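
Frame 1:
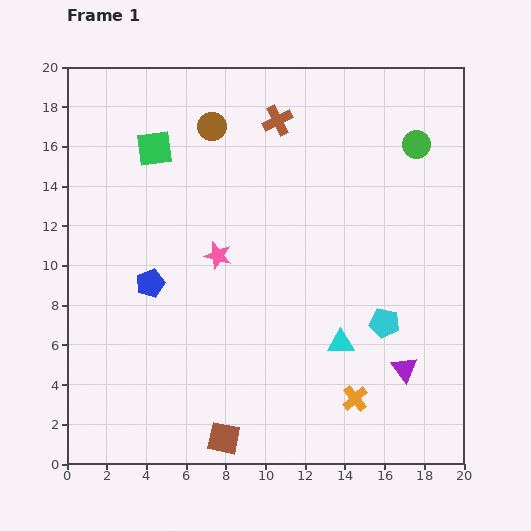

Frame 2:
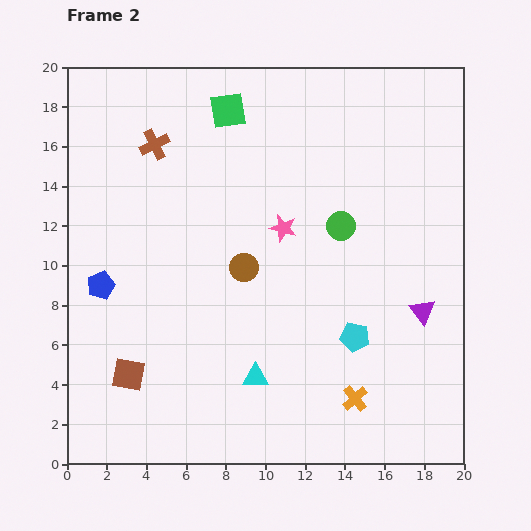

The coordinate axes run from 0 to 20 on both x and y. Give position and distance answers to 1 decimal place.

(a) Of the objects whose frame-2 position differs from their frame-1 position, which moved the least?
the cyan pentagon

(moved 1.7)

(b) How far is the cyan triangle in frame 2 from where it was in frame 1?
4.6

The cyan triangle moved from (13.8, 6.1) to (9.5, 4.4), a distance of √(4.3² + 1.7²) ≈ 4.6.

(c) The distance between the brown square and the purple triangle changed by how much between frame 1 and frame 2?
+5.4

Distance in frame 1: 9.7. Distance in frame 2: 15.1.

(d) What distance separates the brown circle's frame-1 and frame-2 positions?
7.3

The brown circle moved from (7.3, 17.0) to (8.9, 9.9), a distance of √(1.6² + 7.1²) ≈ 7.3.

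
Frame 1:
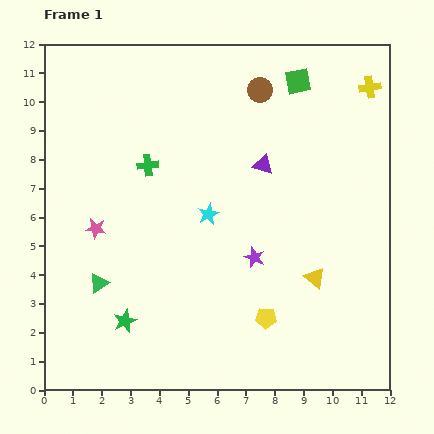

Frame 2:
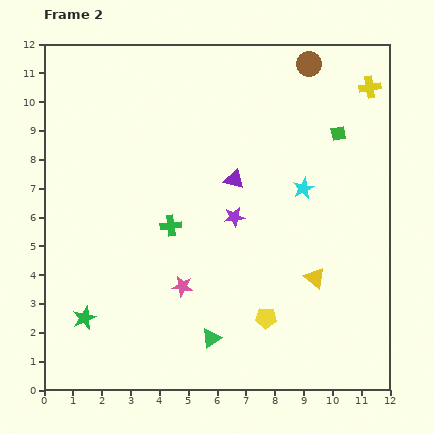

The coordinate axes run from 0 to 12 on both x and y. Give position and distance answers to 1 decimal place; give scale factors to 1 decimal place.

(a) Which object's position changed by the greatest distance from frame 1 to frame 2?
the green triangle

(moved 4.3; next 3.6)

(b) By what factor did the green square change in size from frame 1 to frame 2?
0.6×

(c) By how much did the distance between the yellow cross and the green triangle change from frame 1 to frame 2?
-1.3

Distance in frame 1: 11.6. Distance in frame 2: 10.3.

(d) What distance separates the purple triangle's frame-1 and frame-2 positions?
1.1

The purple triangle moved from (7.6, 7.8) to (6.6, 7.3), a distance of √(1.0² + 0.5²) ≈ 1.1.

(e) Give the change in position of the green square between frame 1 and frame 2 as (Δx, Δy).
(1.4, -1.8)

The green square was at (8.8, 10.7) in frame 1 and (10.2, 8.9) in frame 2.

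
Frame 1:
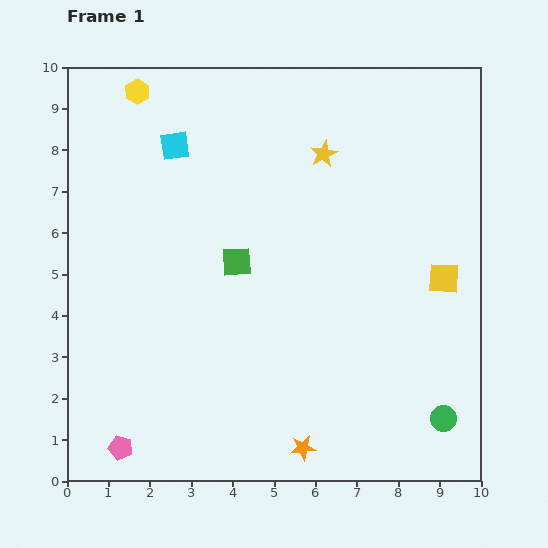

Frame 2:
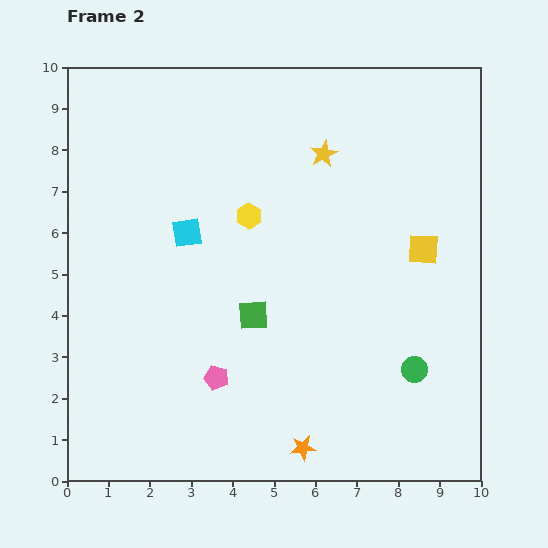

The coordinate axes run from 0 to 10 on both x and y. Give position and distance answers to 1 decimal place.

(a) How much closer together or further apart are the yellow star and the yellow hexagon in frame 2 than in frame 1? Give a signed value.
-2.4

Distance in frame 1: 4.7. Distance in frame 2: 2.3.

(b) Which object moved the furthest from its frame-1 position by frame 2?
the yellow hexagon

(moved 4.0; next 2.9)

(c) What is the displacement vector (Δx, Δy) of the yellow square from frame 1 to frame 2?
(-0.5, 0.7)

The yellow square was at (9.1, 4.9) in frame 1 and (8.6, 5.6) in frame 2.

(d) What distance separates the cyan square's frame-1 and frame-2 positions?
2.1

The cyan square moved from (2.6, 8.1) to (2.9, 6.0), a distance of √(0.3² + 2.1²) ≈ 2.1.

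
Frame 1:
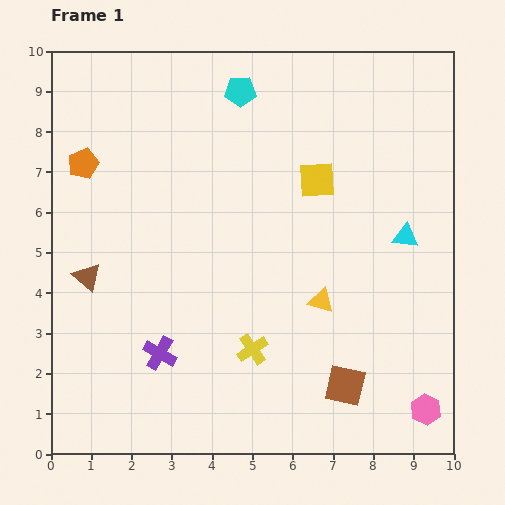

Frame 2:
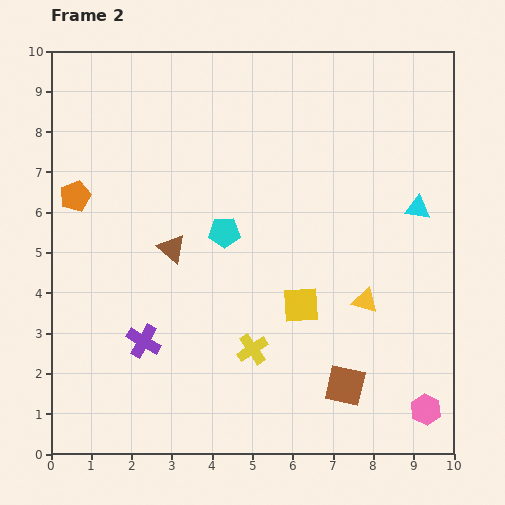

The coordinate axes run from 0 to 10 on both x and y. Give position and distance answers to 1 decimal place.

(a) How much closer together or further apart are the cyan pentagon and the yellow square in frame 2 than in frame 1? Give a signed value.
-0.3

Distance in frame 1: 2.9. Distance in frame 2: 2.6.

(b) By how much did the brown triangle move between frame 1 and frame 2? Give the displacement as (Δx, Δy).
(2.1, 0.7)

The brown triangle was at (0.9, 4.4) in frame 1 and (3.0, 5.1) in frame 2.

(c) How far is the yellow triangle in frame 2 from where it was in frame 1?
1.1

The yellow triangle moved from (6.7, 3.8) to (7.8, 3.8), a distance of √(1.1² + 0.0²) ≈ 1.1.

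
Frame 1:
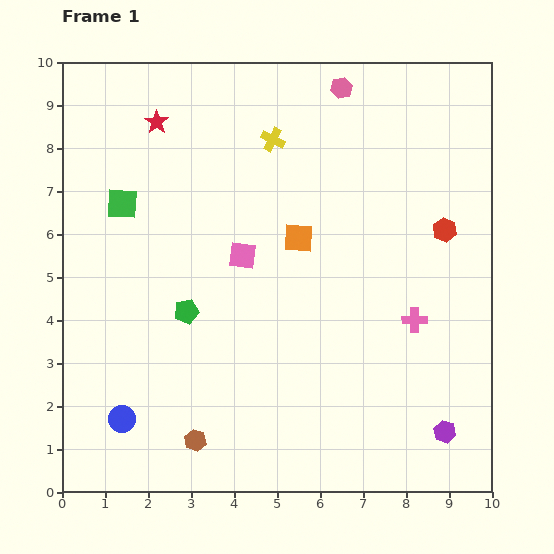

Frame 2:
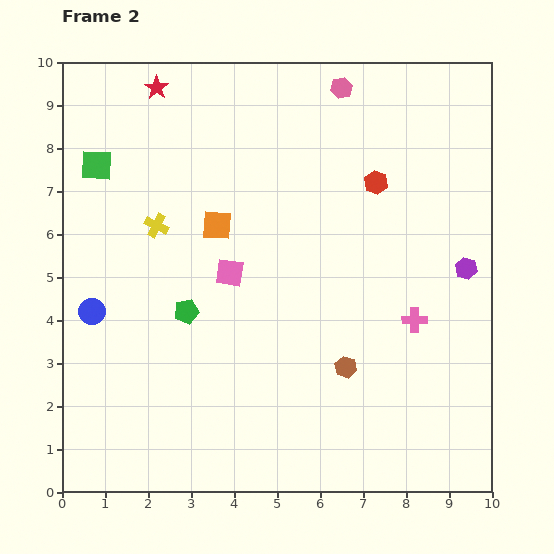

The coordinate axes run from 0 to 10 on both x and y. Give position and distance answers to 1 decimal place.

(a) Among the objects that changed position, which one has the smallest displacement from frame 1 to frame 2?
the pink square

(moved 0.5)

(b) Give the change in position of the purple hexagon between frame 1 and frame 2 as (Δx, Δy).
(0.5, 3.8)

The purple hexagon was at (8.9, 1.4) in frame 1 and (9.4, 5.2) in frame 2.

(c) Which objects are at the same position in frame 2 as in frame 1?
the green pentagon, the pink cross, the pink hexagon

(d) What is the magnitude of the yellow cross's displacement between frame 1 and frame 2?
3.4

The yellow cross moved from (4.9, 8.2) to (2.2, 6.2), a distance of √(2.7² + 2.0²) ≈ 3.4.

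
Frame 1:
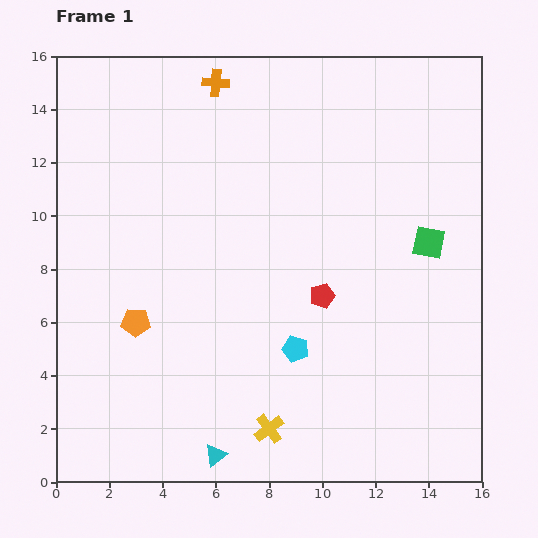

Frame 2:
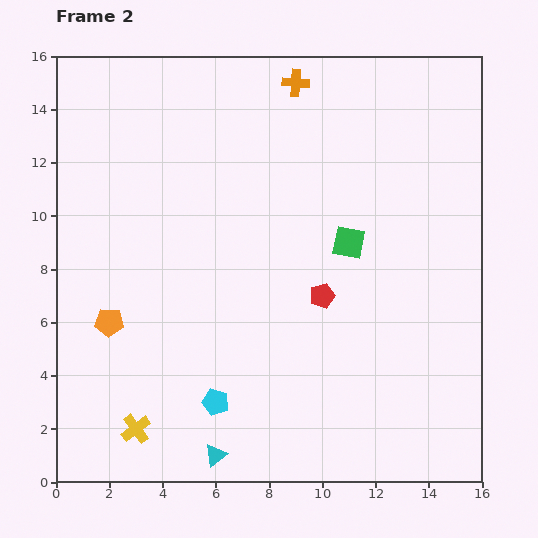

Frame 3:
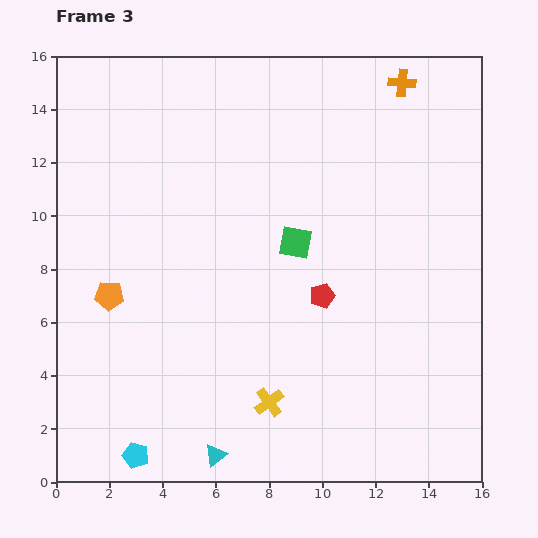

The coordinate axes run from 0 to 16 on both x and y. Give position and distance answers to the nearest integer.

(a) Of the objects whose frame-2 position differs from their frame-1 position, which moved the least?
the orange pentagon

(moved 1)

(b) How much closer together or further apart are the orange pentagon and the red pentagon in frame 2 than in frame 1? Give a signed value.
+1

Distance in frame 1: 7. Distance in frame 2: 8.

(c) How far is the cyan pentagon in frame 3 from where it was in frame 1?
7

The cyan pentagon moved from (9, 5) to (3, 1), a distance of √(6² + 4²) ≈ 7.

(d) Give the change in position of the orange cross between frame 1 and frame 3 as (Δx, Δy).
(7, 0)

The orange cross was at (6, 15) in frame 1 and (13, 15) in frame 3.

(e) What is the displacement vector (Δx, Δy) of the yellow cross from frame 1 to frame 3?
(0, 1)

The yellow cross was at (8, 2) in frame 1 and (8, 3) in frame 3.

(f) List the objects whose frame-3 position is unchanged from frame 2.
the red pentagon, the cyan triangle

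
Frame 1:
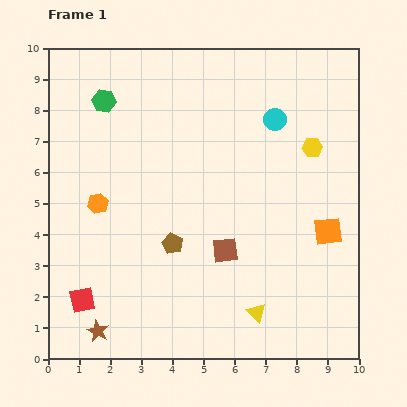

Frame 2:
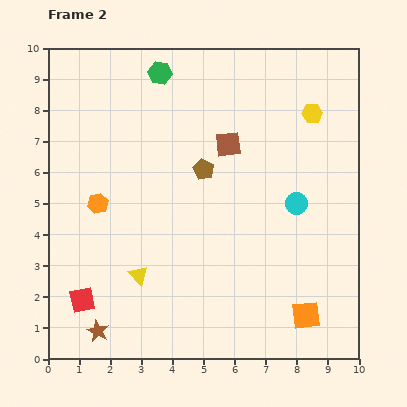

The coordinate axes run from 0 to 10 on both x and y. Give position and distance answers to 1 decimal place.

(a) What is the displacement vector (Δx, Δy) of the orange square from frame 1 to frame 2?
(-0.7, -2.7)

The orange square was at (9.0, 4.1) in frame 1 and (8.3, 1.4) in frame 2.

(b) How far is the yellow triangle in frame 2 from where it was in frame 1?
4.0

The yellow triangle moved from (6.7, 1.5) to (2.9, 2.7), a distance of √(3.8² + 1.2²) ≈ 4.0.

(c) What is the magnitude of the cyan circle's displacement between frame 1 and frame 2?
2.8

The cyan circle moved from (7.3, 7.7) to (8.0, 5.0), a distance of √(0.7² + 2.7²) ≈ 2.8.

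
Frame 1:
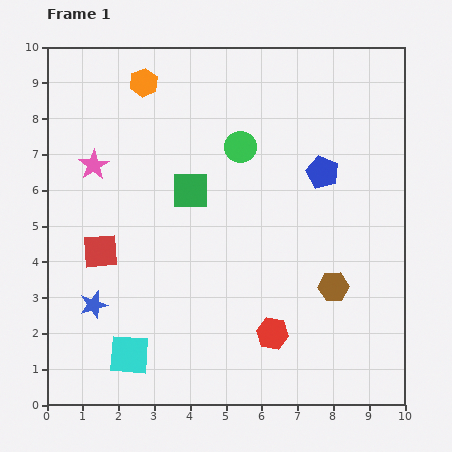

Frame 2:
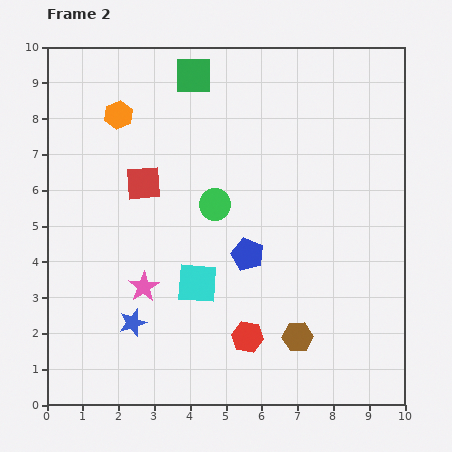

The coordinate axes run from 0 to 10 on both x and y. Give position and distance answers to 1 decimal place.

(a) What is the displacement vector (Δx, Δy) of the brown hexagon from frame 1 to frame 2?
(-1.0, -1.4)

The brown hexagon was at (8.0, 3.3) in frame 1 and (7.0, 1.9) in frame 2.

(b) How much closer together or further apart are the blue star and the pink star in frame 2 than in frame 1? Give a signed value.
-2.9

Distance in frame 1: 3.9. Distance in frame 2: 1.0.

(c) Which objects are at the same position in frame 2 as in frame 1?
none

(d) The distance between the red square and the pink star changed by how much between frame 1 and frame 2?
+0.5

Distance in frame 1: 2.4. Distance in frame 2: 2.9.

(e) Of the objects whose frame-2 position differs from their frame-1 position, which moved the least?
the red hexagon

(moved 0.7)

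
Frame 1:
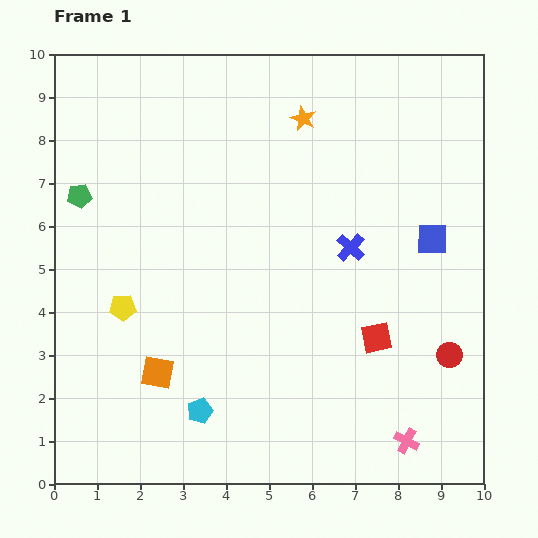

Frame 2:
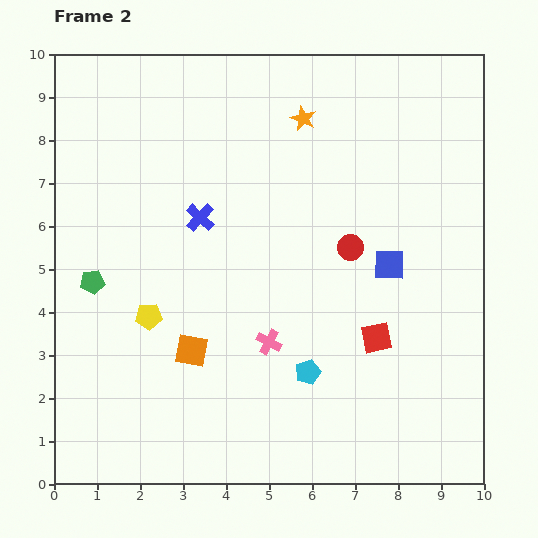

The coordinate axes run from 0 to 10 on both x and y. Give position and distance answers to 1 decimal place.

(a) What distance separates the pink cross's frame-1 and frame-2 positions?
3.9

The pink cross moved from (8.2, 1.0) to (5.0, 3.3), a distance of √(3.2² + 2.3²) ≈ 3.9.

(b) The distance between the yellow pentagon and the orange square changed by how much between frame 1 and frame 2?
-0.4

Distance in frame 1: 1.7. Distance in frame 2: 1.3.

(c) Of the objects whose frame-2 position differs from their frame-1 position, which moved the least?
the yellow pentagon

(moved 0.6)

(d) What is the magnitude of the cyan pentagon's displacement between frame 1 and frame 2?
2.7

The cyan pentagon moved from (3.4, 1.7) to (5.9, 2.6), a distance of √(2.5² + 0.9²) ≈ 2.7.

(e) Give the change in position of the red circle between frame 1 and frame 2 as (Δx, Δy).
(-2.3, 2.5)

The red circle was at (9.2, 3.0) in frame 1 and (6.9, 5.5) in frame 2.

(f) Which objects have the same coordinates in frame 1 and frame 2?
the red square, the orange star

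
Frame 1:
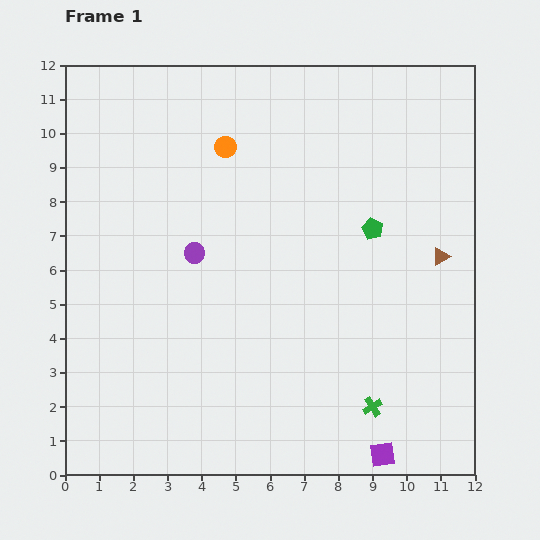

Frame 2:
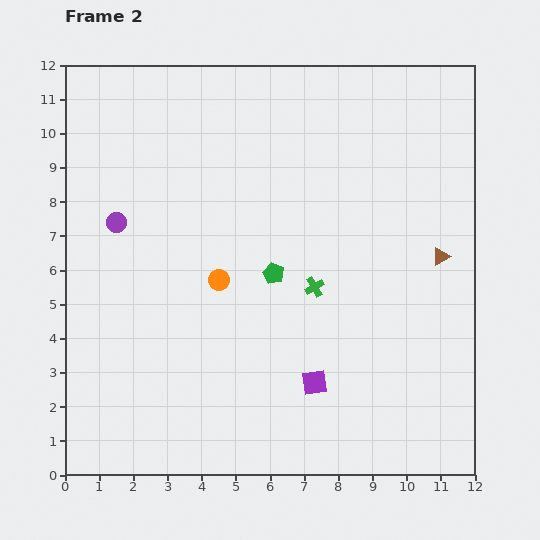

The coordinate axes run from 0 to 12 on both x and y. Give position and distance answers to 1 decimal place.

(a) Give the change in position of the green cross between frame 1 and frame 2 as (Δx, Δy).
(-1.7, 3.5)

The green cross was at (9.0, 2.0) in frame 1 and (7.3, 5.5) in frame 2.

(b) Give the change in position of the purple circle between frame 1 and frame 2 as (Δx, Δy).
(-2.3, 0.9)

The purple circle was at (3.8, 6.5) in frame 1 and (1.5, 7.4) in frame 2.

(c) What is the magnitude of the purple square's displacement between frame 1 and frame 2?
2.9

The purple square moved from (9.3, 0.6) to (7.3, 2.7), a distance of √(2.0² + 2.1²) ≈ 2.9.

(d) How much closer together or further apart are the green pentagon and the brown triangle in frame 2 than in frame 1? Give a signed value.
+2.7

Distance in frame 1: 2.2. Distance in frame 2: 4.9.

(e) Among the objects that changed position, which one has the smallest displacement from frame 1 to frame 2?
the purple circle

(moved 2.5)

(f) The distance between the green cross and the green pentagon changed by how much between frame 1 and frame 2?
-3.9

Distance in frame 1: 5.2. Distance in frame 2: 1.3.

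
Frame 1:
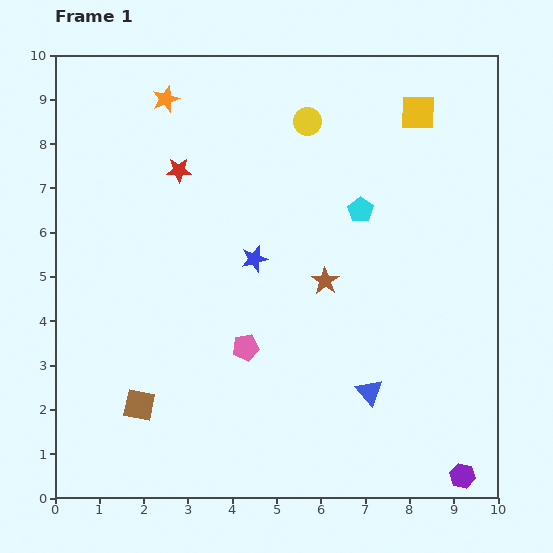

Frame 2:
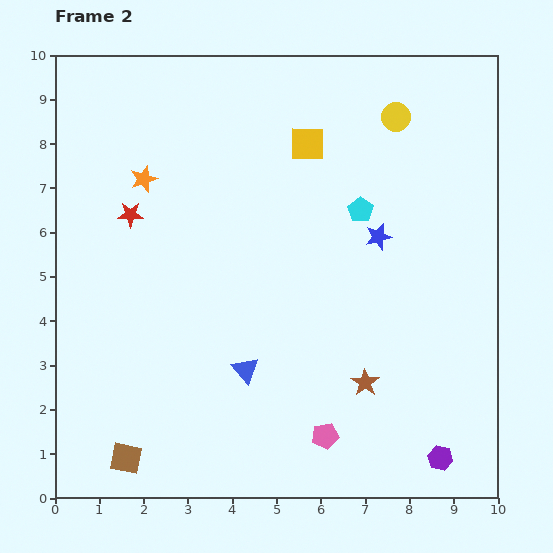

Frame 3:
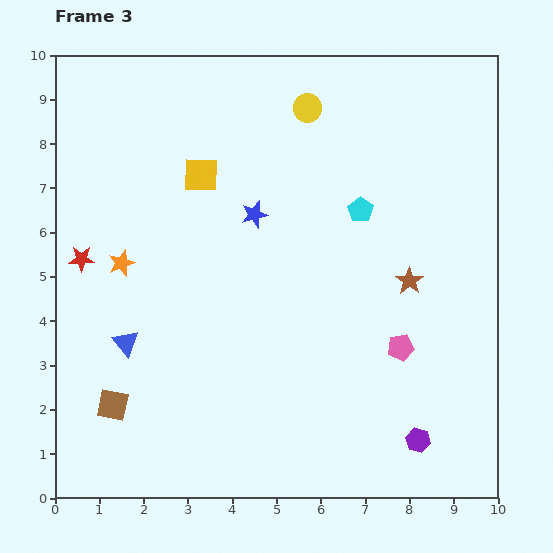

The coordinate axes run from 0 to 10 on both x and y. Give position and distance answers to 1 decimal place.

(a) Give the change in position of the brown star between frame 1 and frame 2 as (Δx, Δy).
(0.9, -2.3)

The brown star was at (6.1, 4.9) in frame 1 and (7.0, 2.6) in frame 2.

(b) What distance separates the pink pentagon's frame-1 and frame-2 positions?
2.7

The pink pentagon moved from (4.3, 3.4) to (6.1, 1.4), a distance of √(1.8² + 2.0²) ≈ 2.7.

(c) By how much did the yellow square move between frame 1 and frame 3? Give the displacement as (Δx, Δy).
(-4.9, -1.4)

The yellow square was at (8.2, 8.7) in frame 1 and (3.3, 7.3) in frame 3.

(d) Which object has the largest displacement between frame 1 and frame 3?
the blue triangle

(moved 5.6; next 5.1)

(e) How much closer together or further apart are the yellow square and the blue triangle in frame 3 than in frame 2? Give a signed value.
-1.1

Distance in frame 2: 5.3. Distance in frame 3: 4.2.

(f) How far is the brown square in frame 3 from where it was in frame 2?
1.2

The brown square moved from (1.6, 0.9) to (1.3, 2.1), a distance of √(0.3² + 1.2²) ≈ 1.2.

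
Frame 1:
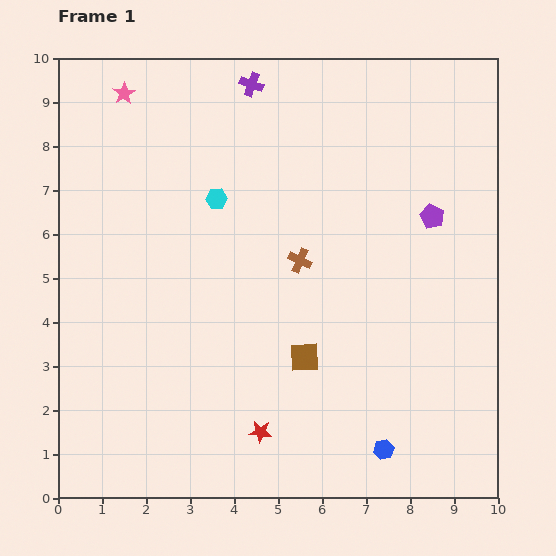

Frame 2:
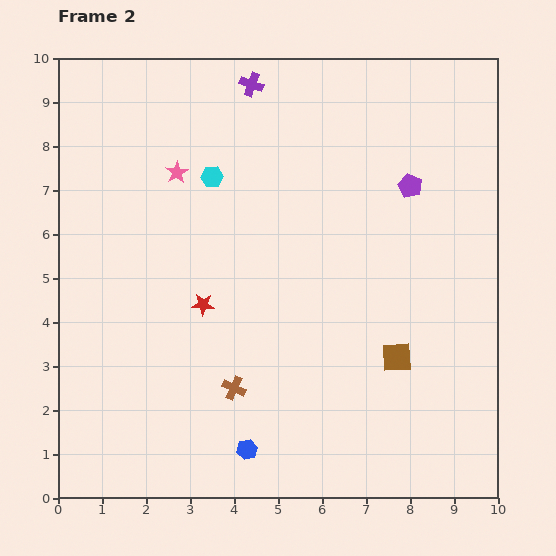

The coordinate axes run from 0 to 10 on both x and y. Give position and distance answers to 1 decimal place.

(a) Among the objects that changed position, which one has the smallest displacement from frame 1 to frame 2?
the cyan hexagon

(moved 0.5)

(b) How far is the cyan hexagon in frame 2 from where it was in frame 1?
0.5

The cyan hexagon moved from (3.6, 6.8) to (3.5, 7.3), a distance of √(0.1² + 0.5²) ≈ 0.5.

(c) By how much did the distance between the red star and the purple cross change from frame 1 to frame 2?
-2.8

Distance in frame 1: 7.9. Distance in frame 2: 5.1.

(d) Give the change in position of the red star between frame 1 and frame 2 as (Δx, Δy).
(-1.3, 2.9)

The red star was at (4.6, 1.5) in frame 1 and (3.3, 4.4) in frame 2.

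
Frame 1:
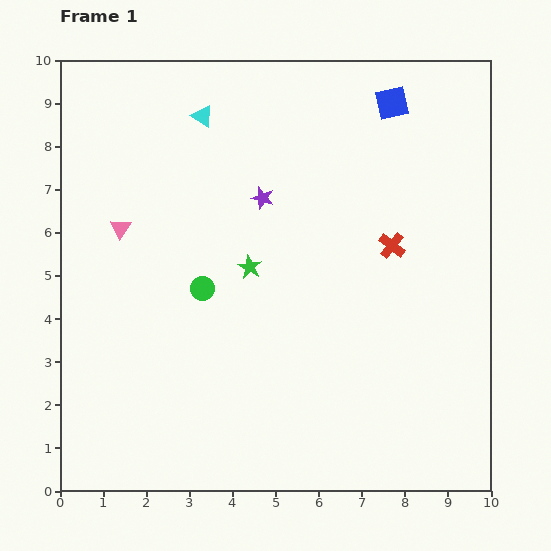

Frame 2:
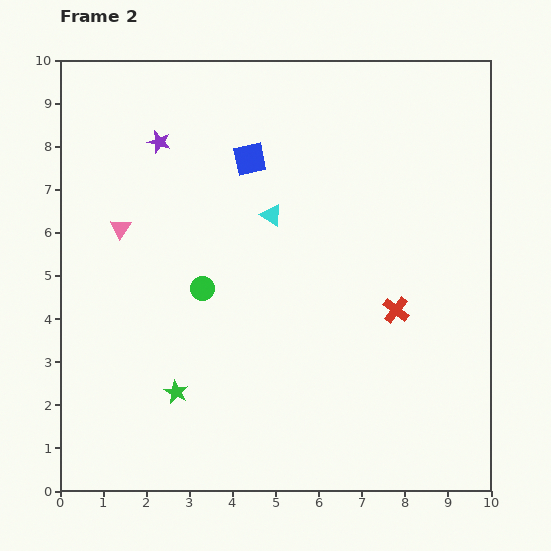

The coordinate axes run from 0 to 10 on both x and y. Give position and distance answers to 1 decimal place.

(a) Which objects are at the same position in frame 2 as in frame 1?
the pink triangle, the green circle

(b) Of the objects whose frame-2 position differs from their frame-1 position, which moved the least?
the red cross

(moved 1.5)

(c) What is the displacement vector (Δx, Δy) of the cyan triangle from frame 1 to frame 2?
(1.6, -2.3)

The cyan triangle was at (3.3, 8.7) in frame 1 and (4.9, 6.4) in frame 2.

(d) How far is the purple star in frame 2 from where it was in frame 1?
2.7

The purple star moved from (4.7, 6.8) to (2.3, 8.1), a distance of √(2.4² + 1.3²) ≈ 2.7.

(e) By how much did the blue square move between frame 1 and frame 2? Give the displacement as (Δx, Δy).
(-3.3, -1.3)

The blue square was at (7.7, 9.0) in frame 1 and (4.4, 7.7) in frame 2.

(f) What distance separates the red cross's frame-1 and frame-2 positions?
1.5

The red cross moved from (7.7, 5.7) to (7.8, 4.2), a distance of √(0.1² + 1.5²) ≈ 1.5.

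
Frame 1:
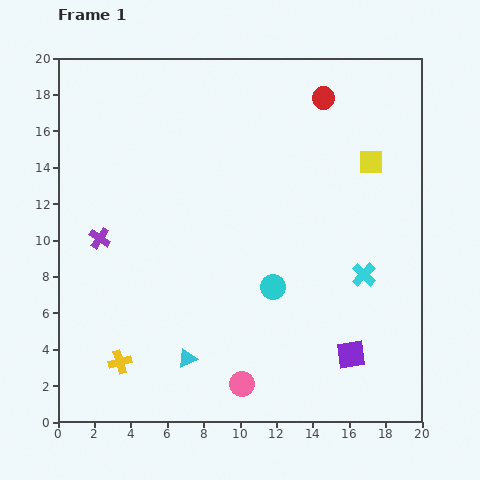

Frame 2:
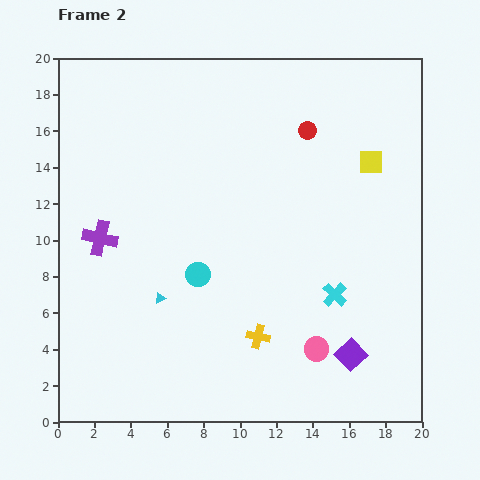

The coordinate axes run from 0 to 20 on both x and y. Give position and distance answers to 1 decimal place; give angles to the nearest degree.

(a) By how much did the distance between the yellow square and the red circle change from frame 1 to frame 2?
-0.5

Distance in frame 1: 4.4. Distance in frame 2: 3.9.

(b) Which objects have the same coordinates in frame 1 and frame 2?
the purple square, the yellow square, the purple cross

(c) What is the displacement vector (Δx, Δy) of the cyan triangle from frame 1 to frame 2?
(-1.5, 3.3)

The cyan triangle was at (7.1, 3.5) in frame 1 and (5.6, 6.8) in frame 2.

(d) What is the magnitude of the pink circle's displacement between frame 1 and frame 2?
4.5

The pink circle moved from (10.1, 2.1) to (14.2, 4.0), a distance of √(4.1² + 1.9²) ≈ 4.5.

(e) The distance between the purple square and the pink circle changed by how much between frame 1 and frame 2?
-4.3

Distance in frame 1: 6.2. Distance in frame 2: 1.9.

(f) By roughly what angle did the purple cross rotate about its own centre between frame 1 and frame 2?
22° counter-clockwise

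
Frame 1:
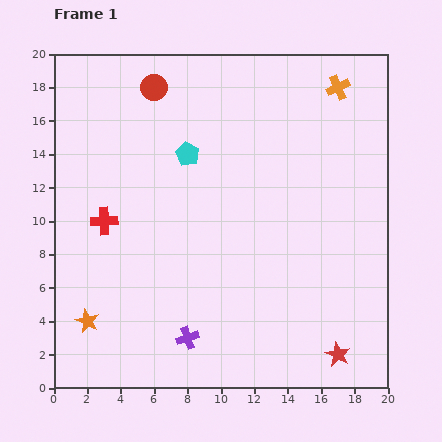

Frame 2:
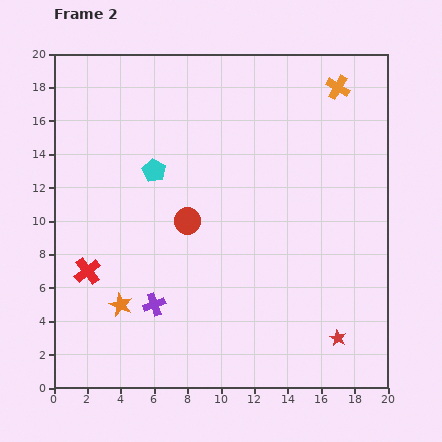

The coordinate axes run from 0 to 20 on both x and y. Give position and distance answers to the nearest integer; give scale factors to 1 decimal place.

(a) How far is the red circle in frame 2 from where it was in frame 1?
8

The red circle moved from (6, 18) to (8, 10), a distance of √(2² + 8²) ≈ 8.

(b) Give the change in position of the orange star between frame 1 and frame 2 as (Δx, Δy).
(2, 1)

The orange star was at (2, 4) in frame 1 and (4, 5) in frame 2.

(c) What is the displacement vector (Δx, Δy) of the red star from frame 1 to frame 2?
(0, 1)

The red star was at (17, 2) in frame 1 and (17, 3) in frame 2.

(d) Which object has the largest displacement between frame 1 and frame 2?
the red circle

(moved 8; next 3)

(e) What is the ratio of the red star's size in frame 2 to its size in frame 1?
0.7×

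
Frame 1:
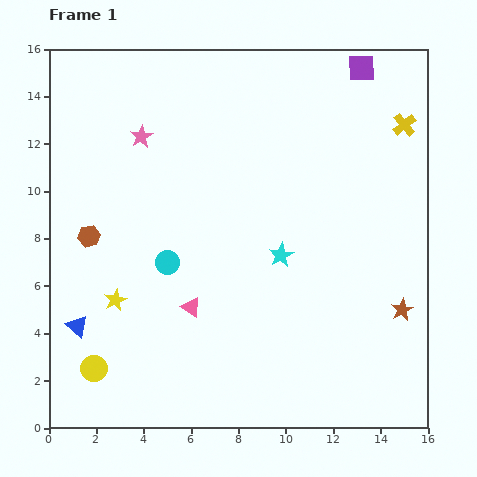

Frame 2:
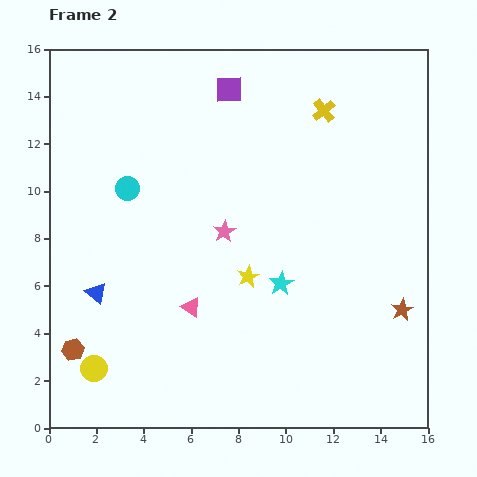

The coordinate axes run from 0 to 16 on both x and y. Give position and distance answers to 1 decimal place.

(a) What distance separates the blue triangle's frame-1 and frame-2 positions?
1.6

The blue triangle moved from (1.2, 4.3) to (2.0, 5.7), a distance of √(0.8² + 1.4²) ≈ 1.6.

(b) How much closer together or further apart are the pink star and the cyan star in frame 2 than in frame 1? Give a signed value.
-4.4

Distance in frame 1: 7.7. Distance in frame 2: 3.3.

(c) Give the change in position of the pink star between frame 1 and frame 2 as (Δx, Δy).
(3.5, -4.0)

The pink star was at (3.9, 12.3) in frame 1 and (7.4, 8.3) in frame 2.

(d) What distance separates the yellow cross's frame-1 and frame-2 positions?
3.5

The yellow cross moved from (15.0, 12.8) to (11.6, 13.4), a distance of √(3.4² + 0.6²) ≈ 3.5.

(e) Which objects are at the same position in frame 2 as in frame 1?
the pink triangle, the brown star, the yellow circle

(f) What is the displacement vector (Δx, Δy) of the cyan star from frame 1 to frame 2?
(0.0, -1.2)

The cyan star was at (9.8, 7.3) in frame 1 and (9.8, 6.1) in frame 2.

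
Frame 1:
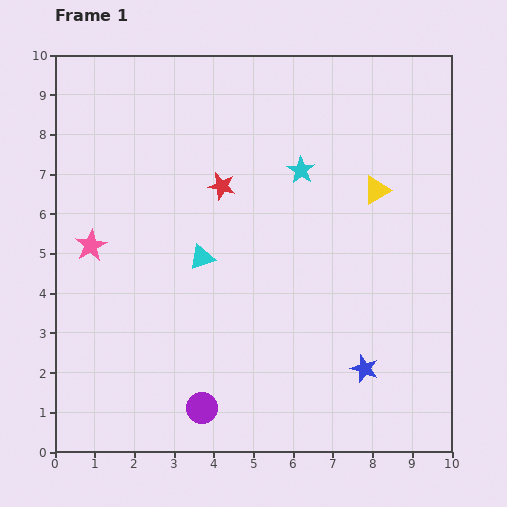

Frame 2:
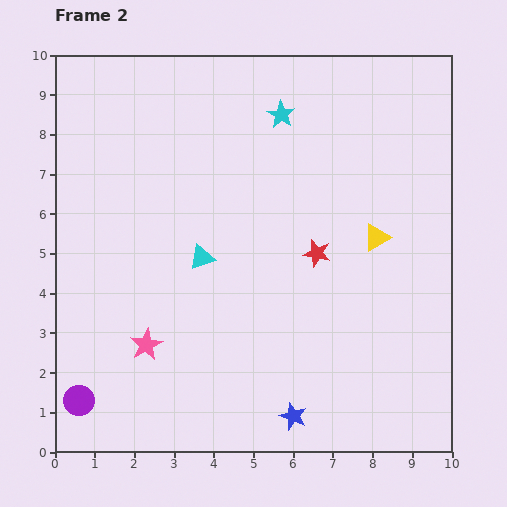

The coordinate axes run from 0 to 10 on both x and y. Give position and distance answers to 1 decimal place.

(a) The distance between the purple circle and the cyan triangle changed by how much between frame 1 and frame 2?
+1.0

Distance in frame 1: 3.8. Distance in frame 2: 4.8.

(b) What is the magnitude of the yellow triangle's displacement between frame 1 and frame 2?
1.2

The yellow triangle moved from (8.1, 6.6) to (8.1, 5.4), a distance of √(0.0² + 1.2²) ≈ 1.2.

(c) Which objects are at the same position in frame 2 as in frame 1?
the cyan triangle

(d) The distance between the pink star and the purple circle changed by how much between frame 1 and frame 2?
-2.8

Distance in frame 1: 5.0. Distance in frame 2: 2.2.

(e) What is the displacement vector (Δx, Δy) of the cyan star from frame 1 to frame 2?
(-0.5, 1.4)

The cyan star was at (6.2, 7.1) in frame 1 and (5.7, 8.5) in frame 2.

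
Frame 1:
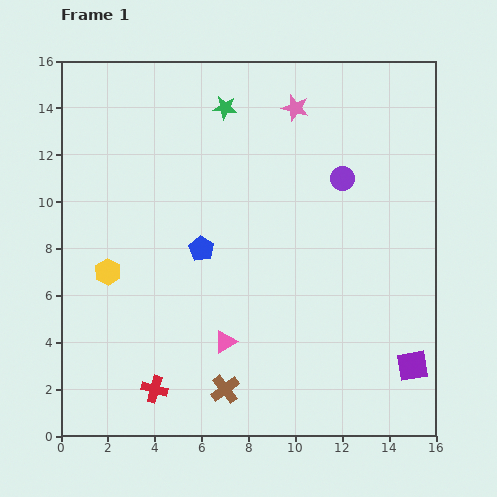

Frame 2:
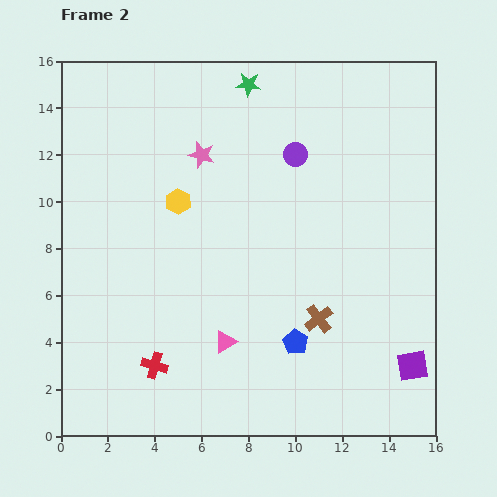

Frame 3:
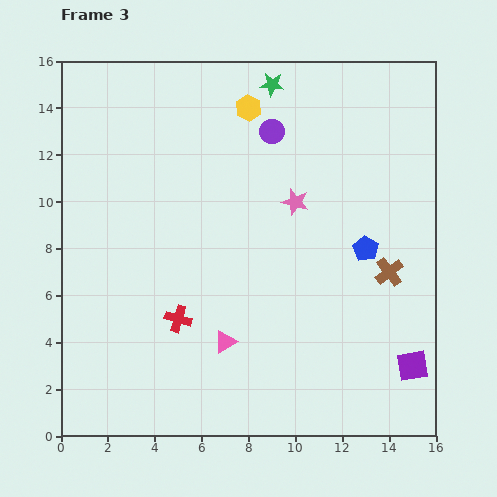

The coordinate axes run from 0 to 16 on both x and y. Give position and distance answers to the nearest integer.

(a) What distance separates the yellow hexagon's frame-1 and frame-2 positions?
4

The yellow hexagon moved from (2, 7) to (5, 10), a distance of √(3² + 3²) ≈ 4.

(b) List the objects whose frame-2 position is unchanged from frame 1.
the purple square, the pink triangle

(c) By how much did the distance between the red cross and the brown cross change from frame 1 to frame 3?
+6

Distance in frame 1: 3. Distance in frame 3: 9.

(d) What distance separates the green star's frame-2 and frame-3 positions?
1

The green star moved from (8, 15) to (9, 15), a distance of √(1² + 0²) ≈ 1.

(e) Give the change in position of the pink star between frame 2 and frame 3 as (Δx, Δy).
(4, -2)

The pink star was at (6, 12) in frame 2 and (10, 10) in frame 3.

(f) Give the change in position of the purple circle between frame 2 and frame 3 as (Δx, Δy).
(-1, 1)

The purple circle was at (10, 12) in frame 2 and (9, 13) in frame 3.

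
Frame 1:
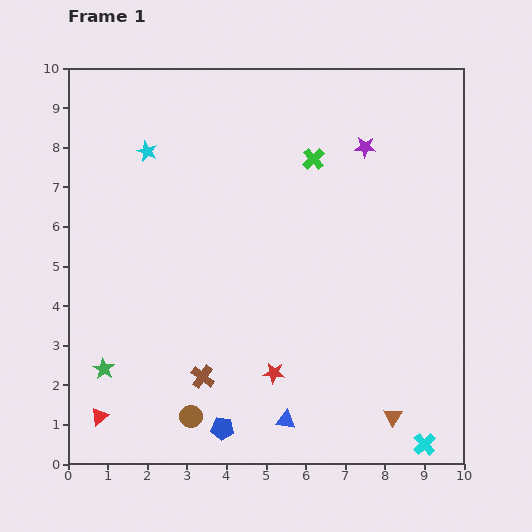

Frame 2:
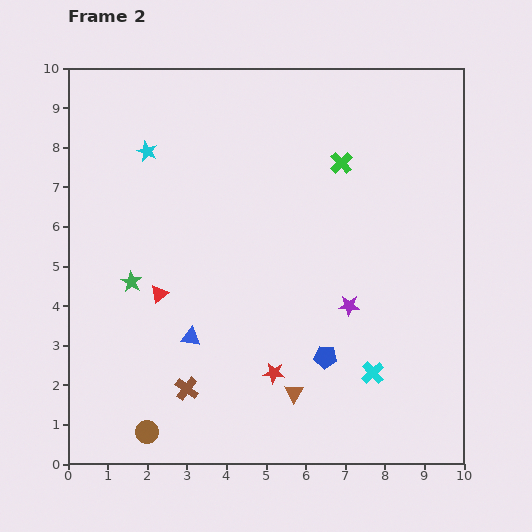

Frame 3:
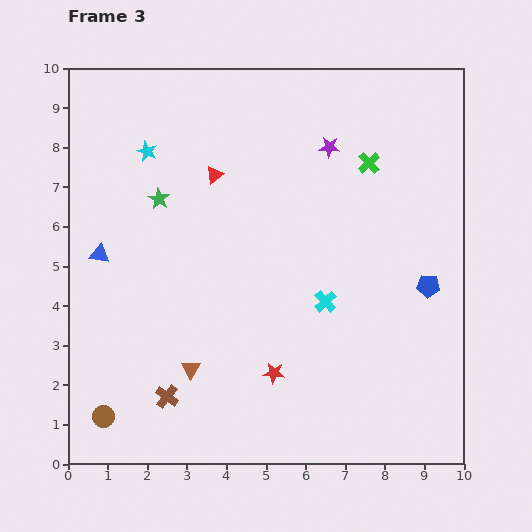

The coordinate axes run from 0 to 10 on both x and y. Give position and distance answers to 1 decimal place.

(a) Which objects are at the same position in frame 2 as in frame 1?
the cyan star, the red star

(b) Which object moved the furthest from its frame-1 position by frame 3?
the red triangle

(moved 6.8; next 6.3)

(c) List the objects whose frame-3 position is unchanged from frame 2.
the cyan star, the red star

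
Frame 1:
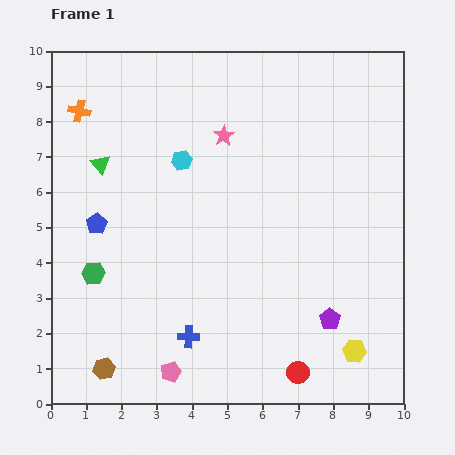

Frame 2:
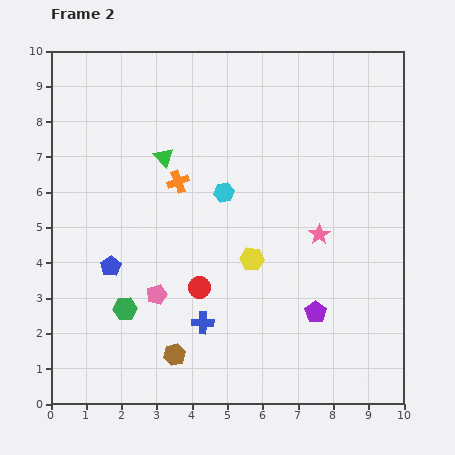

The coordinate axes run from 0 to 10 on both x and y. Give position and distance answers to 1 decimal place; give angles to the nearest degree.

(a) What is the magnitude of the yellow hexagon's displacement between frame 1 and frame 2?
3.9

The yellow hexagon moved from (8.6, 1.5) to (5.7, 4.1), a distance of √(2.9² + 2.6²) ≈ 3.9.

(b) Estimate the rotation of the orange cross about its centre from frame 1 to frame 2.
34° counter-clockwise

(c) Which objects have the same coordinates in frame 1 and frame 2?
none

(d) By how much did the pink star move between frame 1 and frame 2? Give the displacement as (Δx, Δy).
(2.7, -2.8)

The pink star was at (4.9, 7.6) in frame 1 and (7.6, 4.8) in frame 2.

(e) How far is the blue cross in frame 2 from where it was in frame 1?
0.6

The blue cross moved from (3.9, 1.9) to (4.3, 2.3), a distance of √(0.4² + 0.4²) ≈ 0.6.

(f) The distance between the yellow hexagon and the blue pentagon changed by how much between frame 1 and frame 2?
-4.1

Distance in frame 1: 8.1. Distance in frame 2: 4.0.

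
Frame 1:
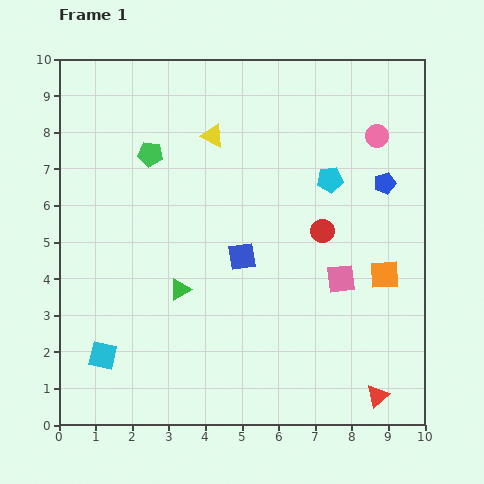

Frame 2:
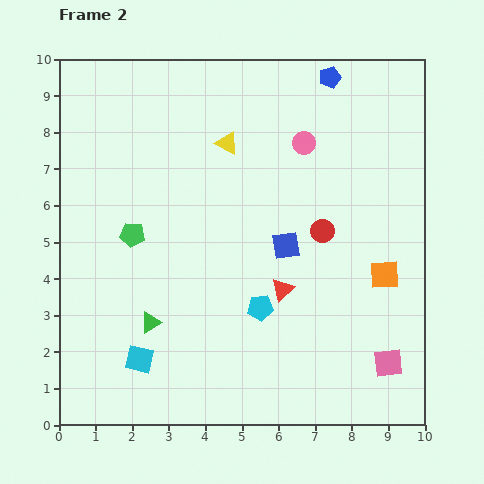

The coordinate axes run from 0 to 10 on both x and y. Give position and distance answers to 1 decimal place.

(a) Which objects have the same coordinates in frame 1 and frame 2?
the red circle, the orange square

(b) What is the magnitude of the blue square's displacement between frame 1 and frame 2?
1.2

The blue square moved from (5.0, 4.6) to (6.2, 4.9), a distance of √(1.2² + 0.3²) ≈ 1.2.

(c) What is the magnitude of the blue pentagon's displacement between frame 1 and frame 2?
3.3

The blue pentagon moved from (8.9, 6.6) to (7.4, 9.5), a distance of √(1.5² + 2.9²) ≈ 3.3.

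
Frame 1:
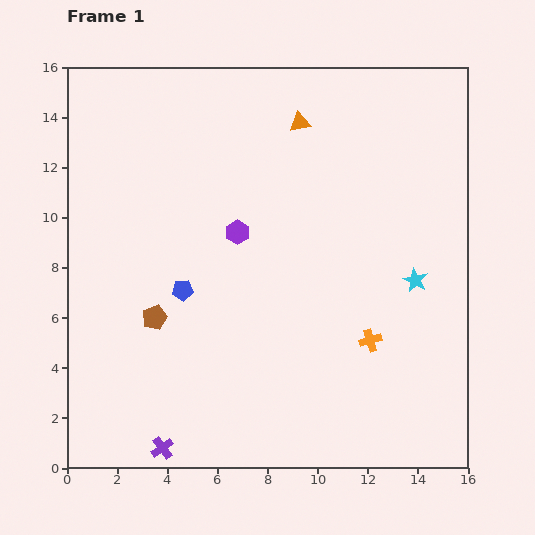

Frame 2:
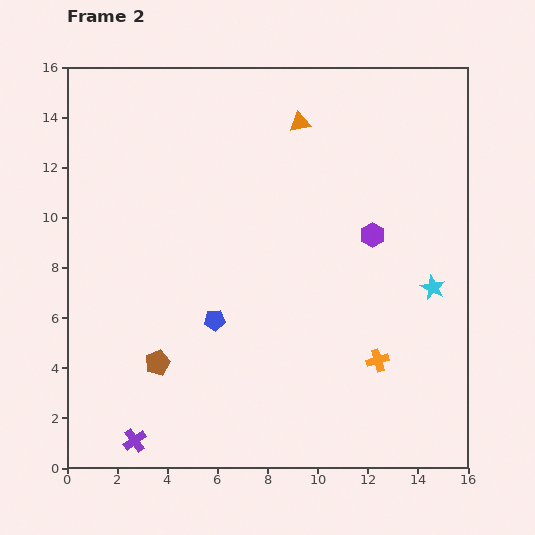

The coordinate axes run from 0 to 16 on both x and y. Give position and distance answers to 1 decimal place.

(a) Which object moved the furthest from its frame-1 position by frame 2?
the purple hexagon

(moved 5.4; next 1.8)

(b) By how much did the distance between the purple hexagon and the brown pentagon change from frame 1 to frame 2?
+5.3

Distance in frame 1: 4.7. Distance in frame 2: 10.0.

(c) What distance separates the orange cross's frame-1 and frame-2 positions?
0.9

The orange cross moved from (12.1, 5.1) to (12.4, 4.3), a distance of √(0.3² + 0.8²) ≈ 0.9.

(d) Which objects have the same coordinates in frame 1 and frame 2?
the orange triangle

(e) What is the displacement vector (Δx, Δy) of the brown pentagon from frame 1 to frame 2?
(0.1, -1.8)

The brown pentagon was at (3.5, 6.0) in frame 1 and (3.6, 4.2) in frame 2.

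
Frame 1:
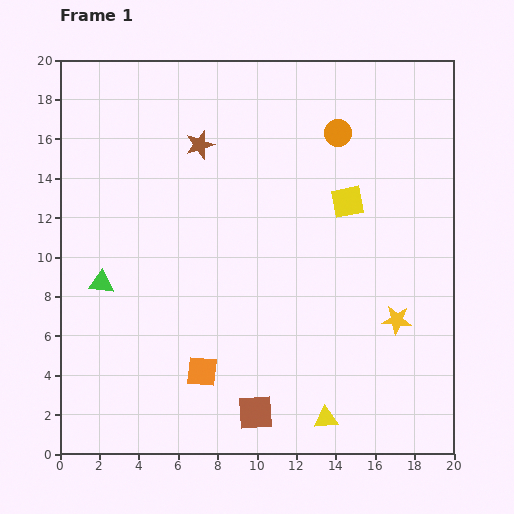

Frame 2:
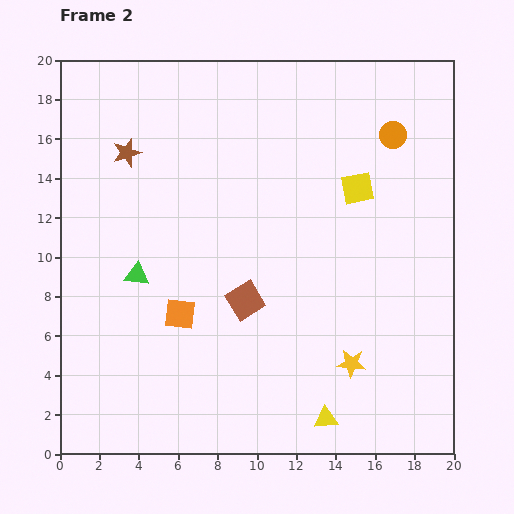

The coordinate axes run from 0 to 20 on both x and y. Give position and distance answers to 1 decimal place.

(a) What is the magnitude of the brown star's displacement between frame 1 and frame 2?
3.7

The brown star moved from (7.1, 15.7) to (3.4, 15.3), a distance of √(3.7² + 0.4²) ≈ 3.7.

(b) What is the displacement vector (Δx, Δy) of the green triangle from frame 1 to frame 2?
(1.8, 0.4)

The green triangle was at (2.1, 8.7) in frame 1 and (3.9, 9.1) in frame 2.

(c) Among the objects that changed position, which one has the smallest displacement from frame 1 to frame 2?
the yellow square

(moved 0.9)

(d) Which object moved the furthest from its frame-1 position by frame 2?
the brown square

(moved 5.7; next 3.7)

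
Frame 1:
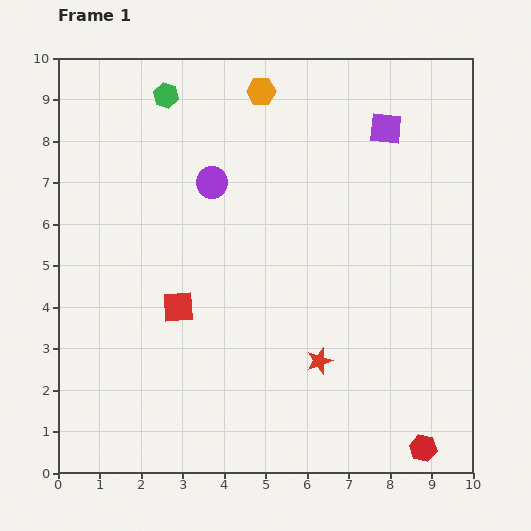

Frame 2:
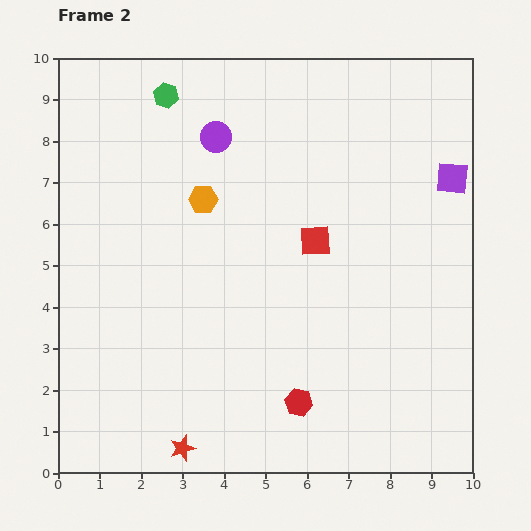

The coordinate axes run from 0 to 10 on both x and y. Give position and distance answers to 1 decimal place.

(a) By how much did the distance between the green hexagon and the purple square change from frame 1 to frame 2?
+1.8

Distance in frame 1: 5.4. Distance in frame 2: 7.2.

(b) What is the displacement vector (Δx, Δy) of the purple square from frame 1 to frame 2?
(1.6, -1.2)

The purple square was at (7.9, 8.3) in frame 1 and (9.5, 7.1) in frame 2.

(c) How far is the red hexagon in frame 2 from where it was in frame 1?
3.2

The red hexagon moved from (8.8, 0.6) to (5.8, 1.7), a distance of √(3.0² + 1.1²) ≈ 3.2.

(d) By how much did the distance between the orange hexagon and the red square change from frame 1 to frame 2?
-2.7

Distance in frame 1: 5.6. Distance in frame 2: 2.9.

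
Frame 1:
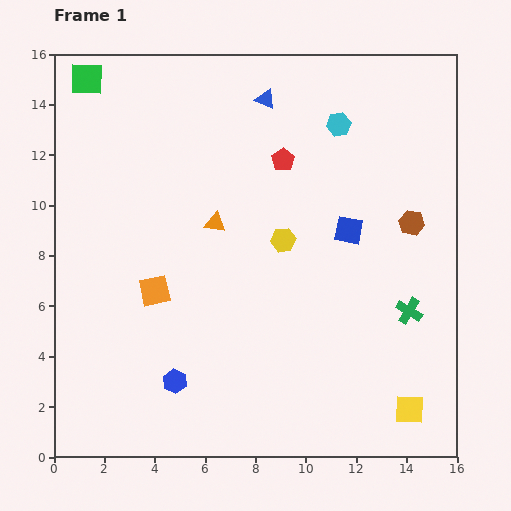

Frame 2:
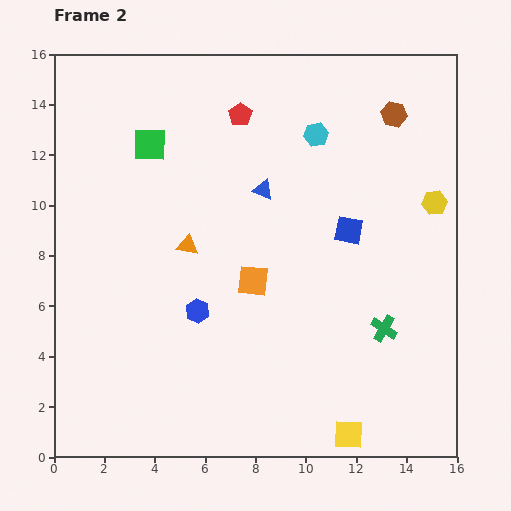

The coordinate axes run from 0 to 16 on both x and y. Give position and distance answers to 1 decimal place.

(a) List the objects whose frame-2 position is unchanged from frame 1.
the blue square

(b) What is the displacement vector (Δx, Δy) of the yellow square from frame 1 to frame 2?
(-2.4, -1.0)

The yellow square was at (14.1, 1.9) in frame 1 and (11.7, 0.9) in frame 2.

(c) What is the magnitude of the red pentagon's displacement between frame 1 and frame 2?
2.5

The red pentagon moved from (9.1, 11.8) to (7.4, 13.6), a distance of √(1.7² + 1.8²) ≈ 2.5.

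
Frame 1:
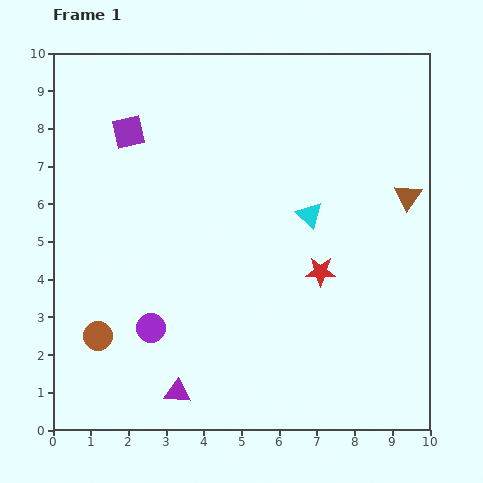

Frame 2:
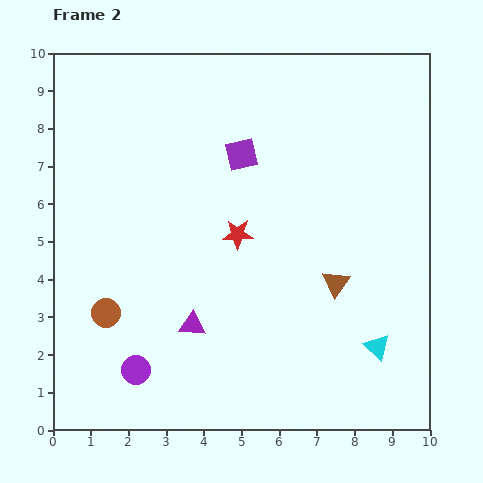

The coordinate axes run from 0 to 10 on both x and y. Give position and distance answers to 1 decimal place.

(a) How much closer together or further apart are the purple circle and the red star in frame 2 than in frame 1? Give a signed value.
-0.2

Distance in frame 1: 4.7. Distance in frame 2: 4.5.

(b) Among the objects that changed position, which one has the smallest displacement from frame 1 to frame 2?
the brown circle

(moved 0.6)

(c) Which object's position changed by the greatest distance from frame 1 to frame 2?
the cyan triangle

(moved 3.9; next 3.1)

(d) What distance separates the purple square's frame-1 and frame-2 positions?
3.1

The purple square moved from (2.0, 7.9) to (5.0, 7.3), a distance of √(3.0² + 0.6²) ≈ 3.1.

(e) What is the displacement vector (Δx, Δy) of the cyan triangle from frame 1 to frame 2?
(1.8, -3.5)

The cyan triangle was at (6.8, 5.7) in frame 1 and (8.6, 2.2) in frame 2.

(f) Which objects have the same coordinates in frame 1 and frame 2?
none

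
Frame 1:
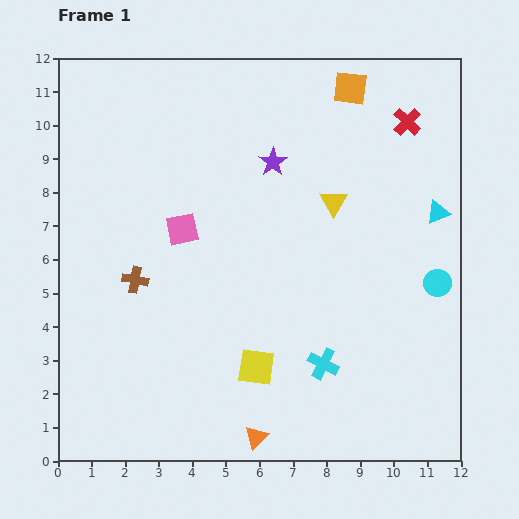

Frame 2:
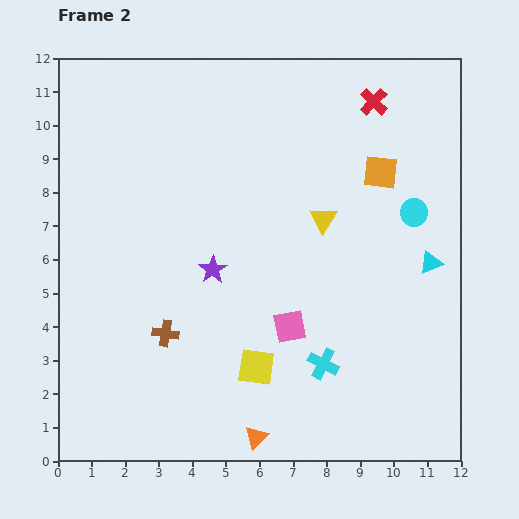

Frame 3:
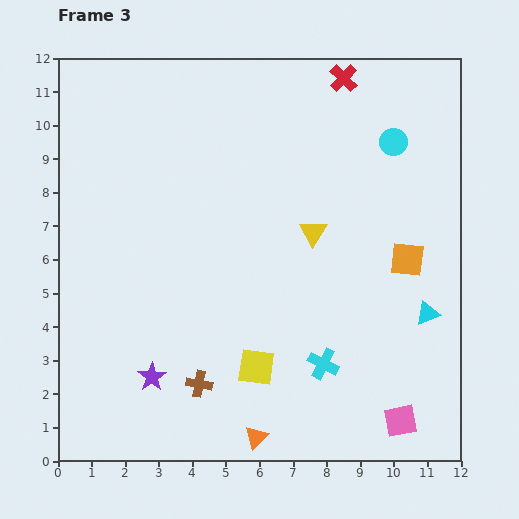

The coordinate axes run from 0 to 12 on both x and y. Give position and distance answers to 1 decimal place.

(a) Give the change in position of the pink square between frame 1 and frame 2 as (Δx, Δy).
(3.2, -2.9)

The pink square was at (3.7, 6.9) in frame 1 and (6.9, 4.0) in frame 2.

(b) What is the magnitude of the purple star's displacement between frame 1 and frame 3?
7.3

The purple star moved from (6.4, 8.9) to (2.8, 2.5), a distance of √(3.6² + 6.4²) ≈ 7.3.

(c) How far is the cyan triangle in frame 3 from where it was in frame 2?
1.5

The cyan triangle moved from (11.1, 5.9) to (11.0, 4.4), a distance of √(0.1² + 1.5²) ≈ 1.5.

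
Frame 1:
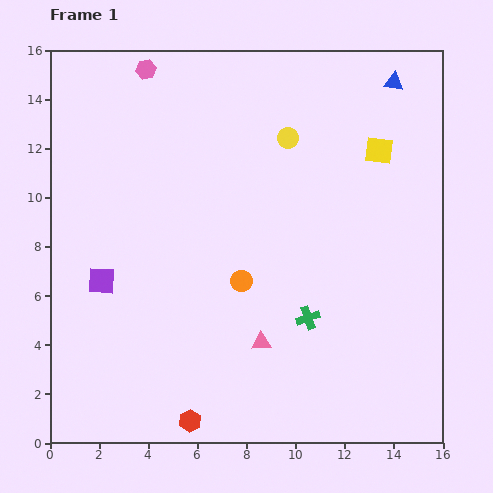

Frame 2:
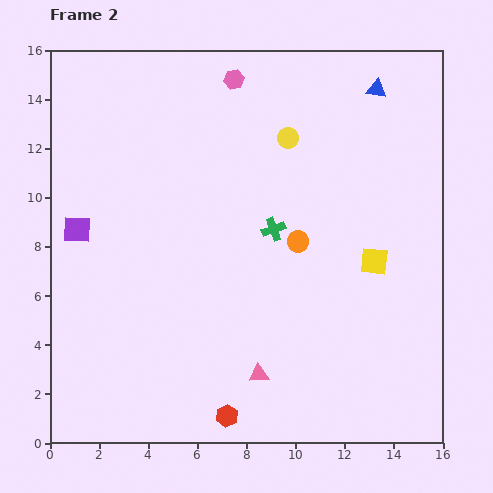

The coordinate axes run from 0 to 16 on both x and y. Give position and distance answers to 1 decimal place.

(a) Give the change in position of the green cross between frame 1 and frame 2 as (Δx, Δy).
(-1.4, 3.6)

The green cross was at (10.5, 5.1) in frame 1 and (9.1, 8.7) in frame 2.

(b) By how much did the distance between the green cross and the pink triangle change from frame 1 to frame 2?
+3.8

Distance in frame 1: 2.1. Distance in frame 2: 5.9.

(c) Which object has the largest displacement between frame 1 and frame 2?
the yellow square

(moved 4.5; next 3.9)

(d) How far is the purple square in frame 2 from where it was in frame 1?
2.3

The purple square moved from (2.1, 6.6) to (1.1, 8.7), a distance of √(1.0² + 2.1²) ≈ 2.3.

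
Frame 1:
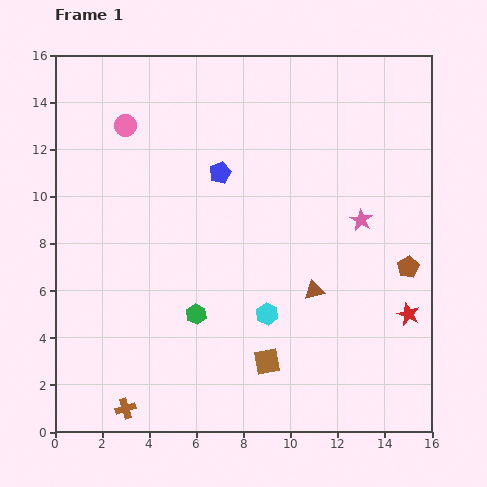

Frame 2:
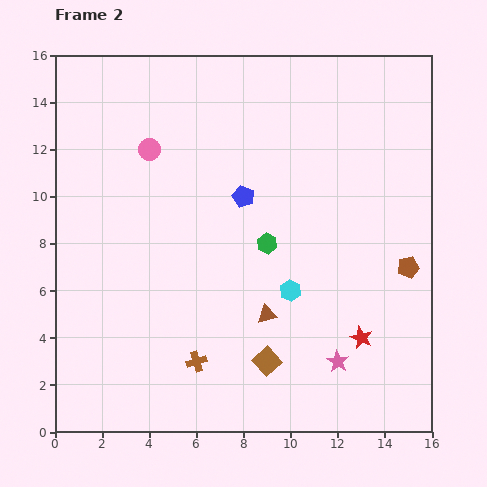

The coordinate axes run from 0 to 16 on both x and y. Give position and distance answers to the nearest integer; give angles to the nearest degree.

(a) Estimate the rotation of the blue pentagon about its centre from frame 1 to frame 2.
27° counter-clockwise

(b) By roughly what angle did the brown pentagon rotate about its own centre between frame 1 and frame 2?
15° clockwise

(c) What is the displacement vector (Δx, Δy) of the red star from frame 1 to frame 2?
(-2, -1)

The red star was at (15, 5) in frame 1 and (13, 4) in frame 2.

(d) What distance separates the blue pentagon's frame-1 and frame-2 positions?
1

The blue pentagon moved from (7, 11) to (8, 10), a distance of √(1² + 1²) ≈ 1.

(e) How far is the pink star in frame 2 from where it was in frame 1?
6

The pink star moved from (13, 9) to (12, 3), a distance of √(1² + 6²) ≈ 6.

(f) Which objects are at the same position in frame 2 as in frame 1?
the brown pentagon, the brown square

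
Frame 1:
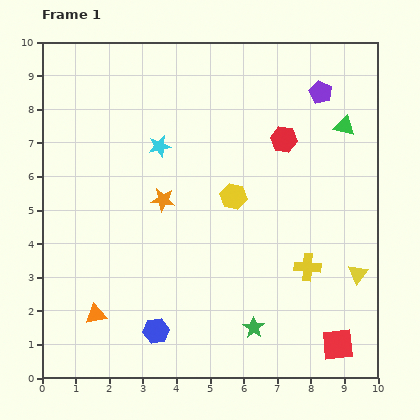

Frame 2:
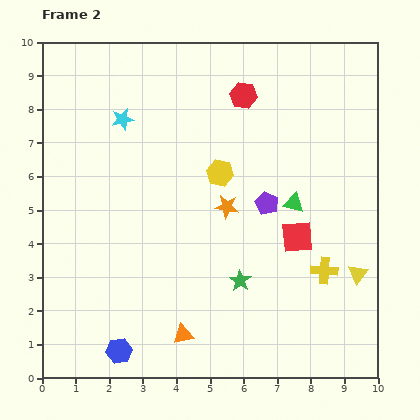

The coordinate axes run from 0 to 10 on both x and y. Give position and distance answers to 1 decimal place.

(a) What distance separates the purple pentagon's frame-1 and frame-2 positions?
3.7

The purple pentagon moved from (8.3, 8.5) to (6.7, 5.2), a distance of √(1.6² + 3.3²) ≈ 3.7.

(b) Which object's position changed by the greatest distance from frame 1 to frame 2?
the purple pentagon

(moved 3.7; next 3.4)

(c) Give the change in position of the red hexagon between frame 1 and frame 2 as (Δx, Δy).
(-1.2, 1.3)

The red hexagon was at (7.2, 7.1) in frame 1 and (6.0, 8.4) in frame 2.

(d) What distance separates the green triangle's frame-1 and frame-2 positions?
2.7

The green triangle moved from (9.0, 7.5) to (7.5, 5.2), a distance of √(1.5² + 2.3²) ≈ 2.7.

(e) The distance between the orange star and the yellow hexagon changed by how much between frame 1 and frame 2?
-1.1

Distance in frame 1: 2.1. Distance in frame 2: 1.0.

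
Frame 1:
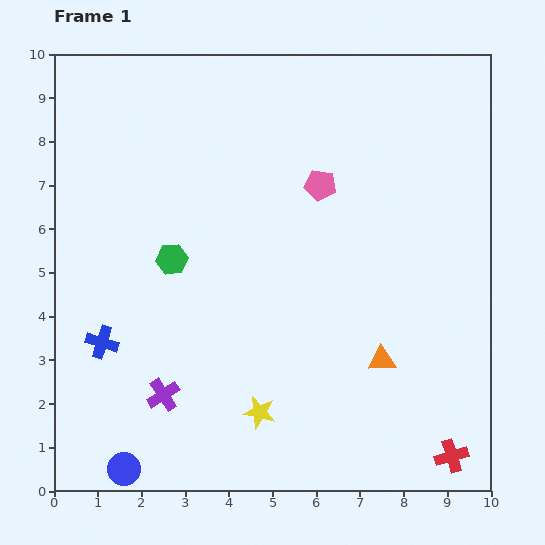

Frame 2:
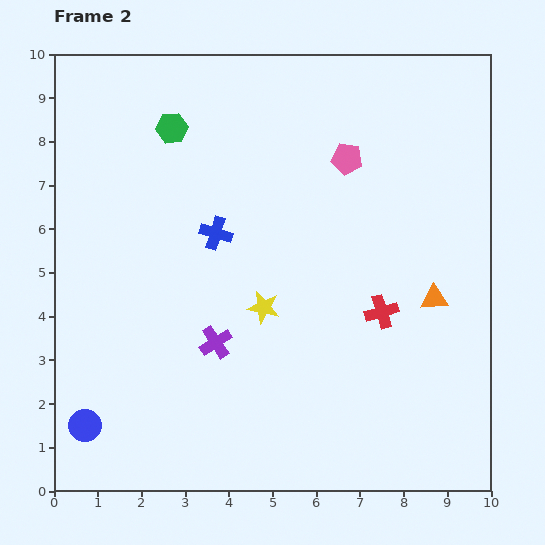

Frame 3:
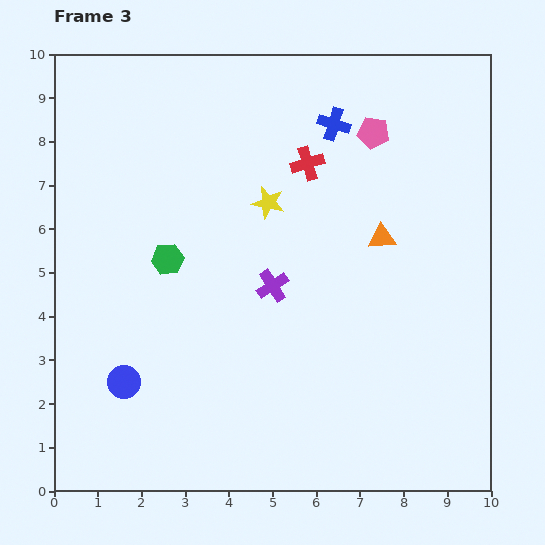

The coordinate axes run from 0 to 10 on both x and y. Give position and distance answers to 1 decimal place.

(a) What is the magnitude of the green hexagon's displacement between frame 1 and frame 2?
3.0

The green hexagon moved from (2.7, 5.3) to (2.7, 8.3), a distance of √(0.0² + 3.0²) ≈ 3.0.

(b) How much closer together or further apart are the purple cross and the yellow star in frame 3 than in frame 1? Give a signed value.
-0.3

Distance in frame 1: 2.2. Distance in frame 3: 1.9.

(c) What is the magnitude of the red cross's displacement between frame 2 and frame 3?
3.8

The red cross moved from (7.5, 4.1) to (5.8, 7.5), a distance of √(1.7² + 3.4²) ≈ 3.8.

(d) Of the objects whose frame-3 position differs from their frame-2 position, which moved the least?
the pink pentagon

(moved 0.8)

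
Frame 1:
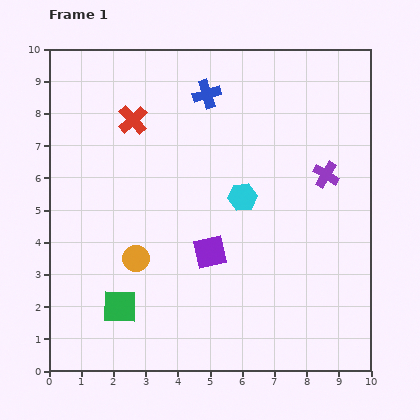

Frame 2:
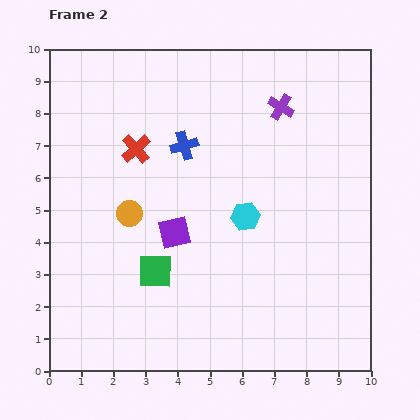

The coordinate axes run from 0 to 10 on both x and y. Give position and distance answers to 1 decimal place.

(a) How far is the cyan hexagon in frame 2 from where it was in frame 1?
0.6

The cyan hexagon moved from (6.0, 5.4) to (6.1, 4.8), a distance of √(0.1² + 0.6²) ≈ 0.6.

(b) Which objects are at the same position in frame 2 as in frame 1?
none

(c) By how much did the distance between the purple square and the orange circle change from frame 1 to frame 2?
-0.8

Distance in frame 1: 2.3. Distance in frame 2: 1.5.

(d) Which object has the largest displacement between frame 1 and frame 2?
the purple cross

(moved 2.5; next 1.7)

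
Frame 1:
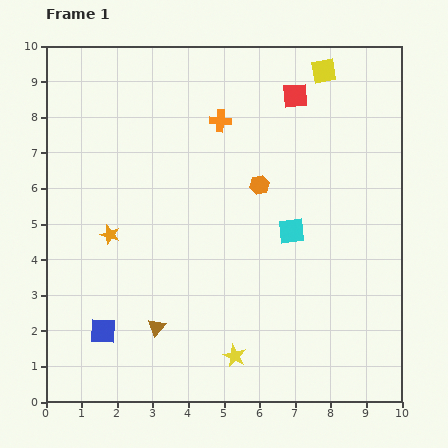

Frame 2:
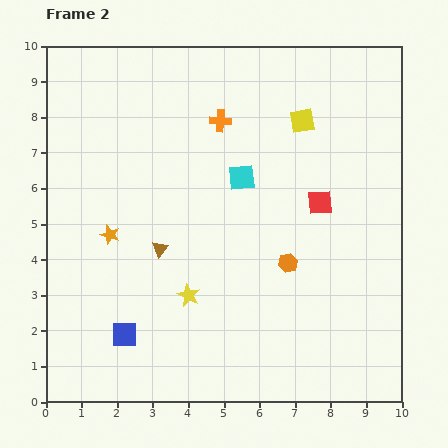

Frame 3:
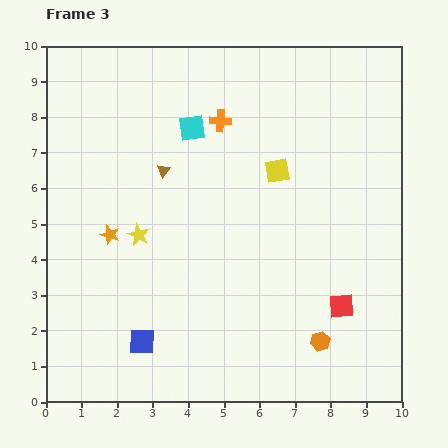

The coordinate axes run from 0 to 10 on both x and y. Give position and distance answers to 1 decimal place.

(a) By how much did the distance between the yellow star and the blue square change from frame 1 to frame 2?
-1.7

Distance in frame 1: 3.8. Distance in frame 2: 2.1.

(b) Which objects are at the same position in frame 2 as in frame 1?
the orange star, the orange cross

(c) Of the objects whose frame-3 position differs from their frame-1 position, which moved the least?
the blue square

(moved 1.1)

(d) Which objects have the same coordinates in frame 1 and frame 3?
the orange star, the orange cross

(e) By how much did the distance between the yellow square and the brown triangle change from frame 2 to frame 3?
-2.2

Distance in frame 2: 5.4. Distance in frame 3: 3.2.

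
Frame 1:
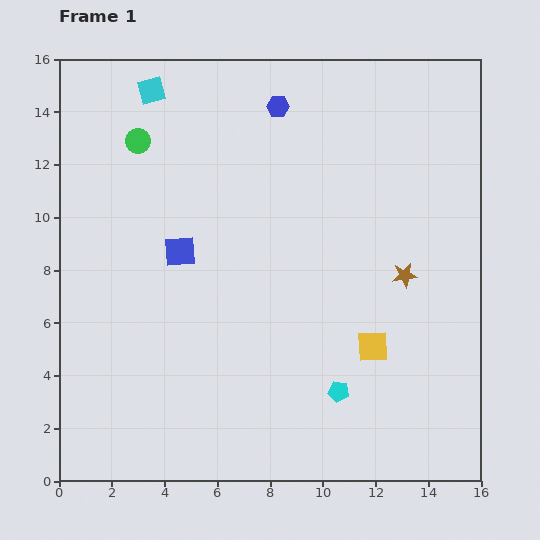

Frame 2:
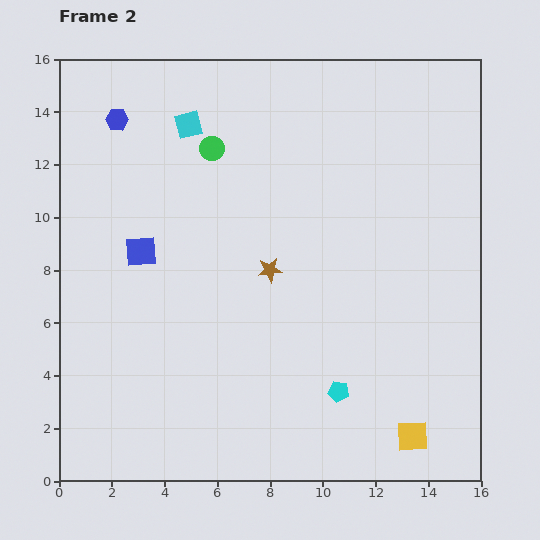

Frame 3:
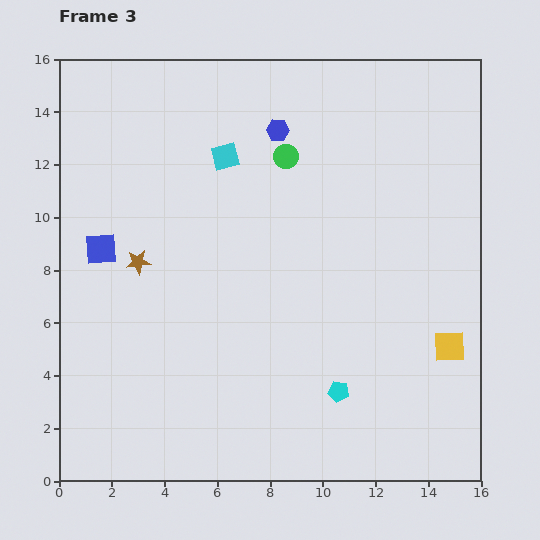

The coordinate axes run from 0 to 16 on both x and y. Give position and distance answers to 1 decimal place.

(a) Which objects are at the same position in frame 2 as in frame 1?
the cyan pentagon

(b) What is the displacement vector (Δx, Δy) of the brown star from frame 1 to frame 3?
(-10.1, 0.5)

The brown star was at (13.1, 7.8) in frame 1 and (3.0, 8.3) in frame 3.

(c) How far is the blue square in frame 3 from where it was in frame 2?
1.5

The blue square moved from (3.1, 8.7) to (1.6, 8.8), a distance of √(1.5² + 0.1²) ≈ 1.5.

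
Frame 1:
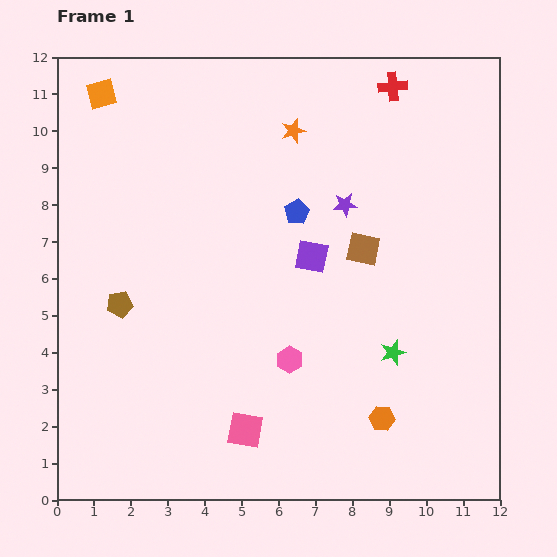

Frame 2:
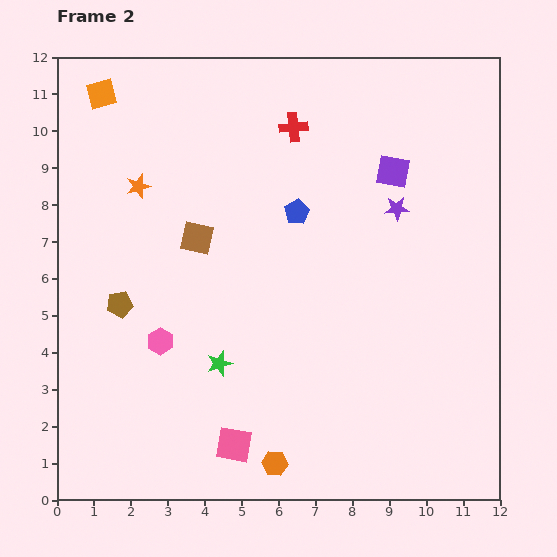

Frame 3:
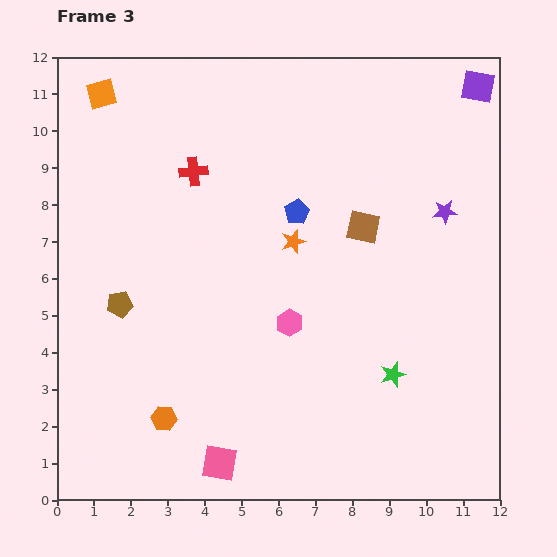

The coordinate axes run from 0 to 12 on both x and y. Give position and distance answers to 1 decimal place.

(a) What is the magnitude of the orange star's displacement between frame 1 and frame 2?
4.5

The orange star moved from (6.4, 10.0) to (2.2, 8.5), a distance of √(4.2² + 1.5²) ≈ 4.5.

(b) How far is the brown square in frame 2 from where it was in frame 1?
4.5

The brown square moved from (8.3, 6.8) to (3.8, 7.1), a distance of √(4.5² + 0.3²) ≈ 4.5.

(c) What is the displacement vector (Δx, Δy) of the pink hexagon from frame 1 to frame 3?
(0.0, 1.0)

The pink hexagon was at (6.3, 3.8) in frame 1 and (6.3, 4.8) in frame 3.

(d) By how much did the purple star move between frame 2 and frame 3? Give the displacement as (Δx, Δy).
(1.3, -0.1)

The purple star was at (9.2, 7.9) in frame 2 and (10.5, 7.8) in frame 3.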